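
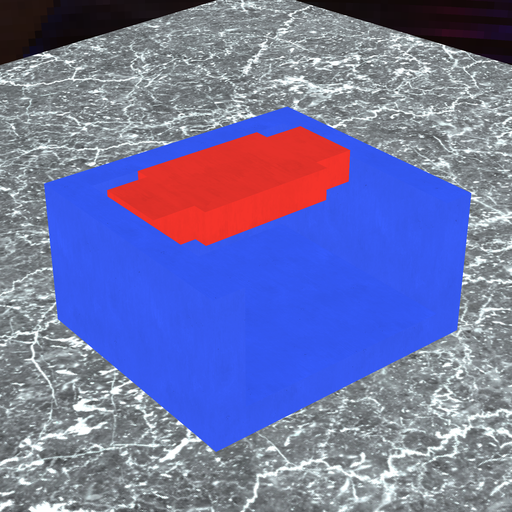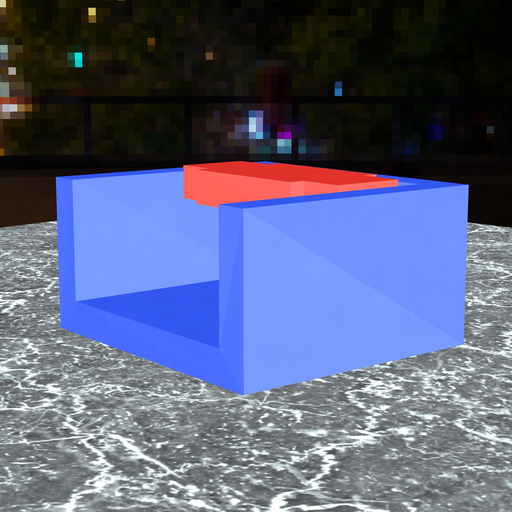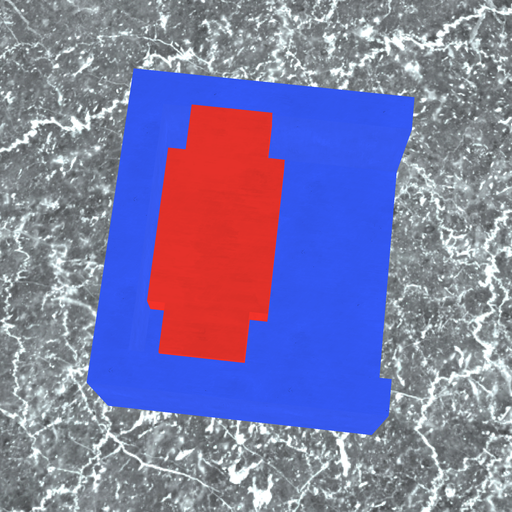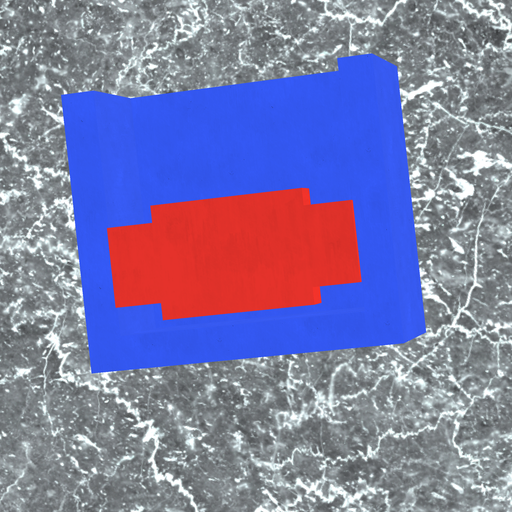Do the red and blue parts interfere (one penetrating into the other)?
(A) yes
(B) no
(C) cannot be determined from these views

(B) no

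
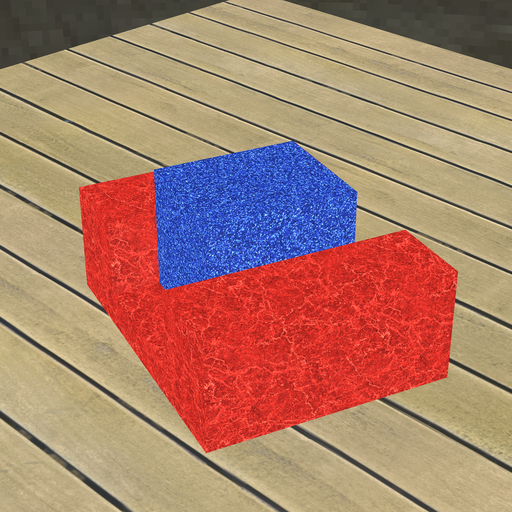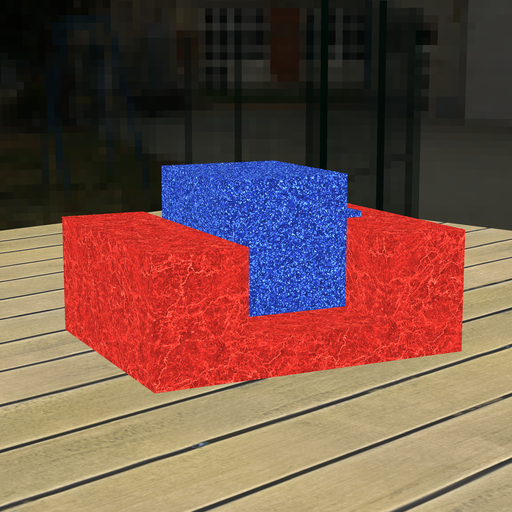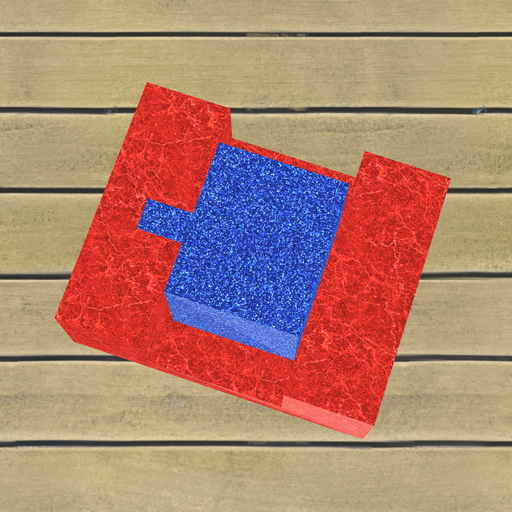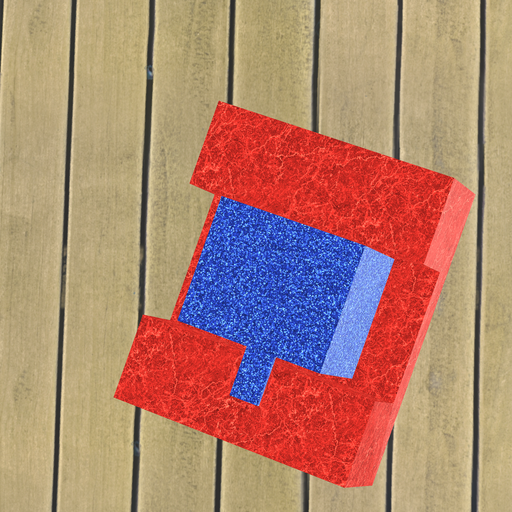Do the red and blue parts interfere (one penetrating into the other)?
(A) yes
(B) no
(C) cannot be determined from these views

(B) no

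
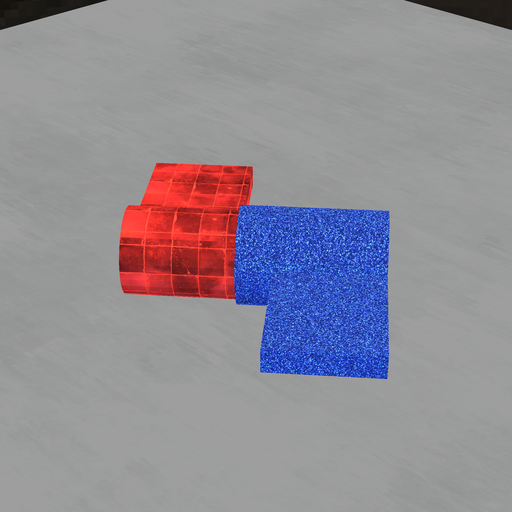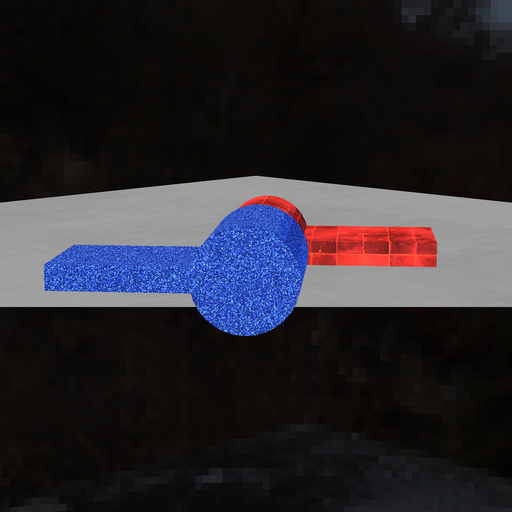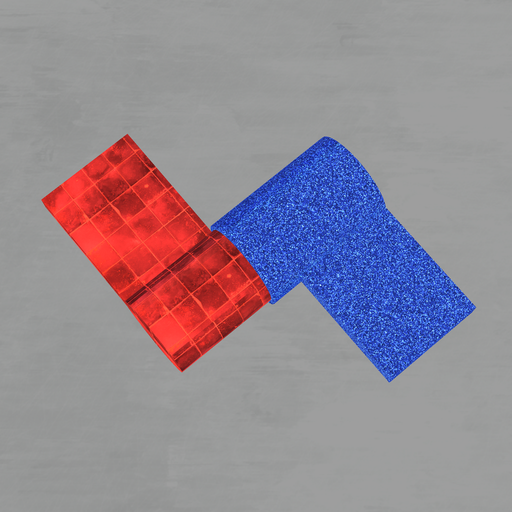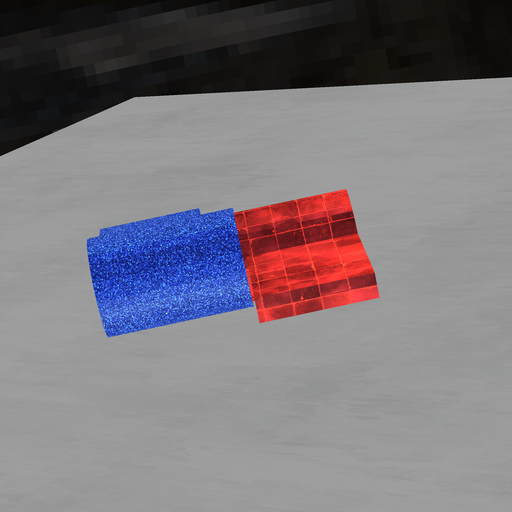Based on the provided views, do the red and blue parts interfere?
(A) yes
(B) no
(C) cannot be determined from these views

(A) yes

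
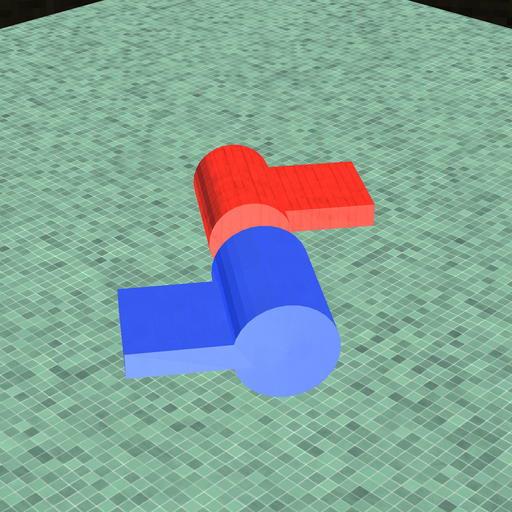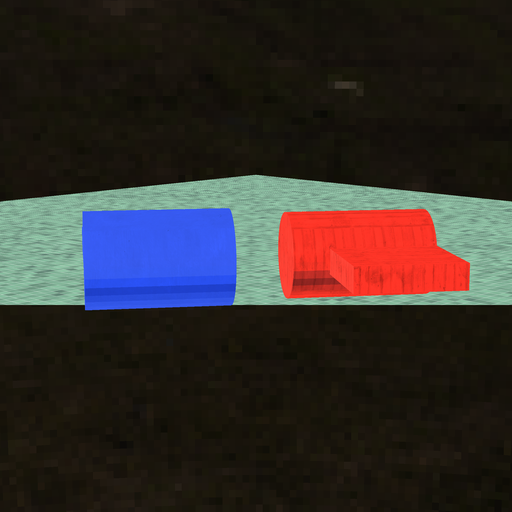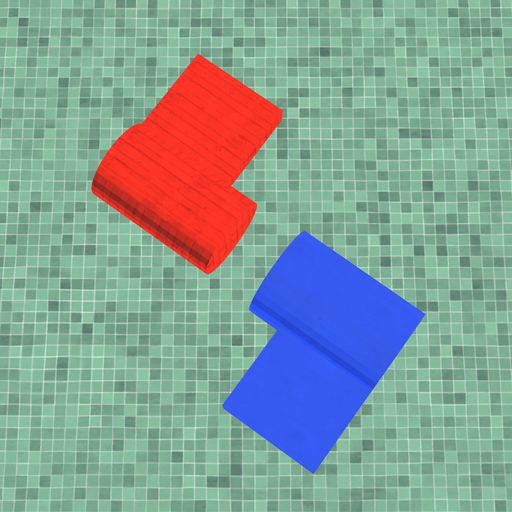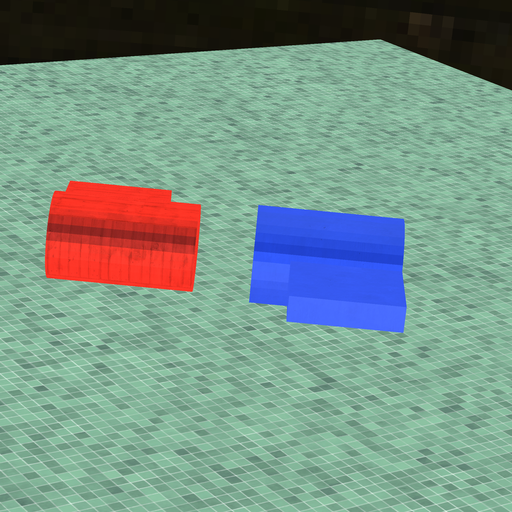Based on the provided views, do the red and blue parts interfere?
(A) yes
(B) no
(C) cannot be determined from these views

(B) no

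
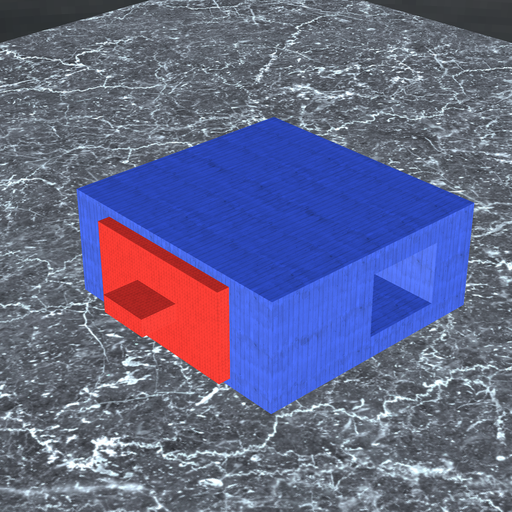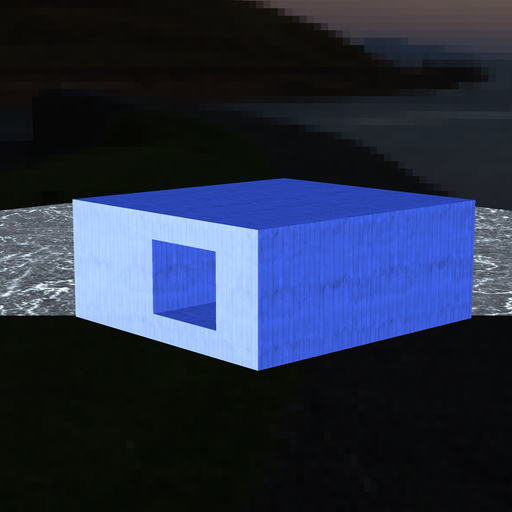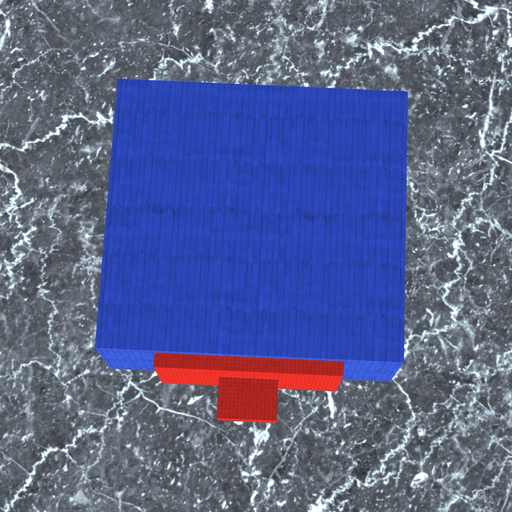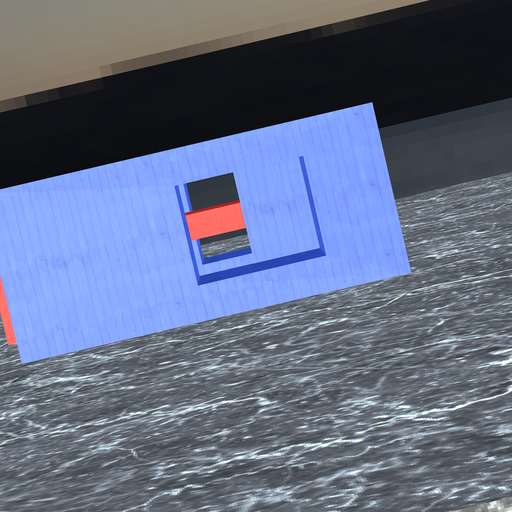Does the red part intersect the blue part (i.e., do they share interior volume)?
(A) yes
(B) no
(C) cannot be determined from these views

(A) yes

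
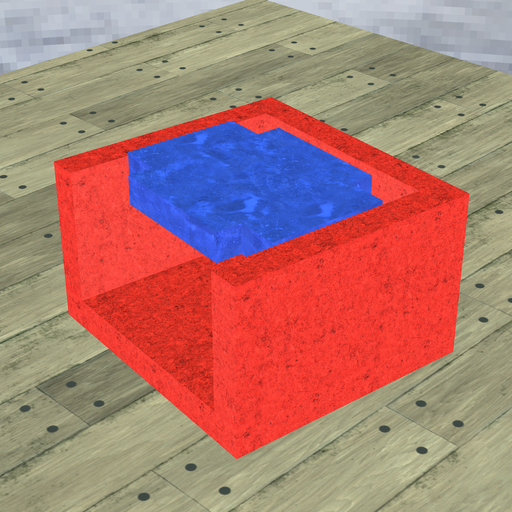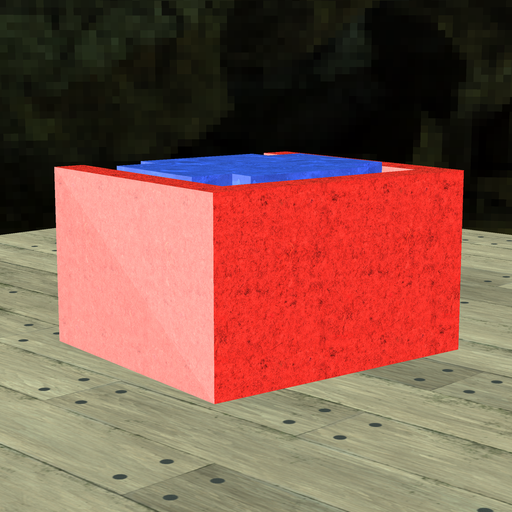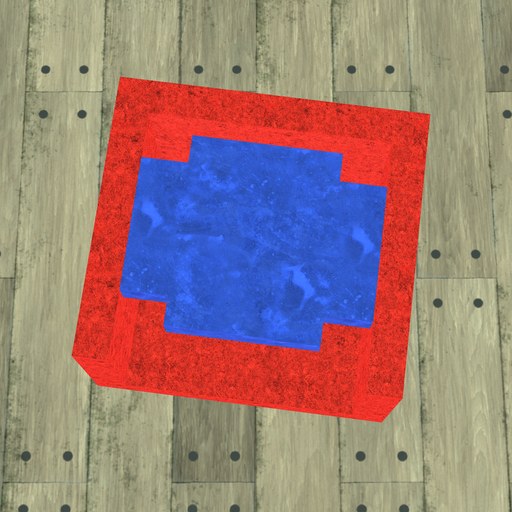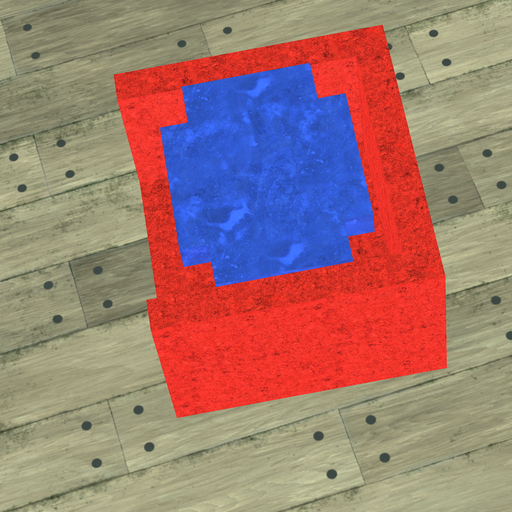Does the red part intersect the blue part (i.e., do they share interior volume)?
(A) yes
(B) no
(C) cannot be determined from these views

(B) no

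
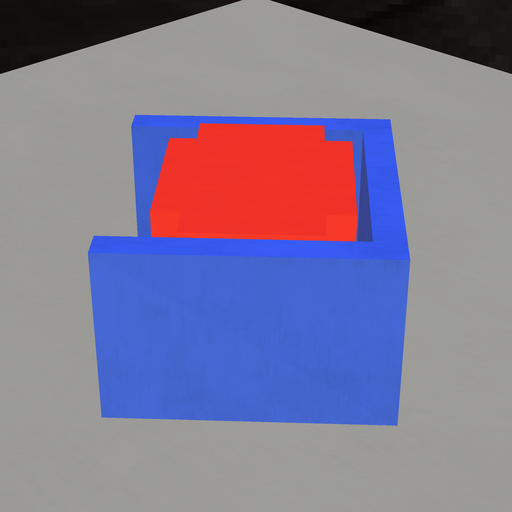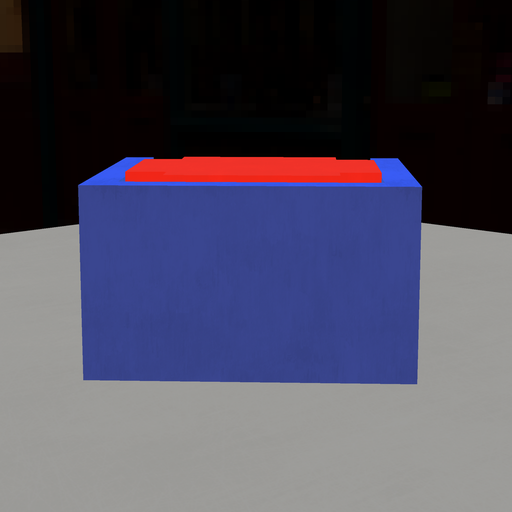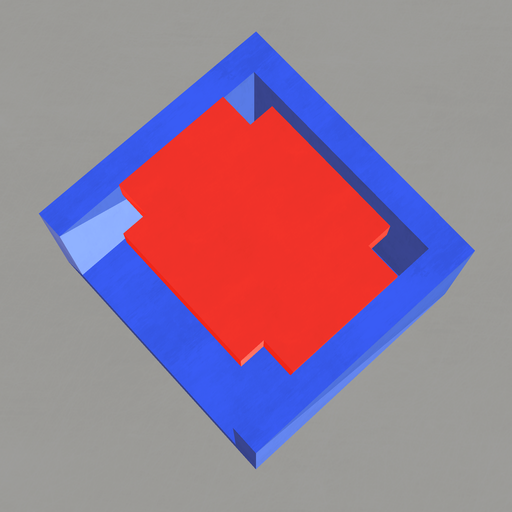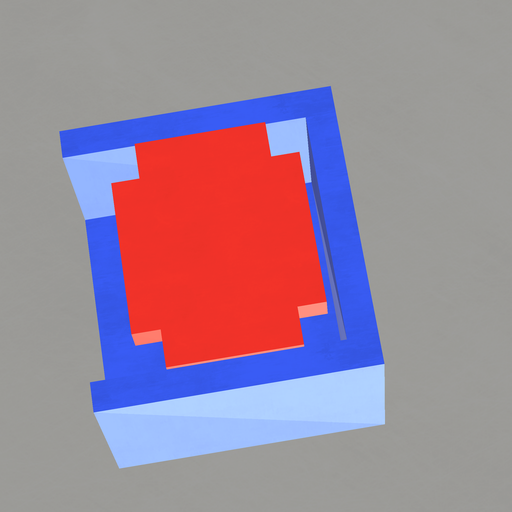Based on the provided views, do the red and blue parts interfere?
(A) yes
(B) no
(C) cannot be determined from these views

(B) no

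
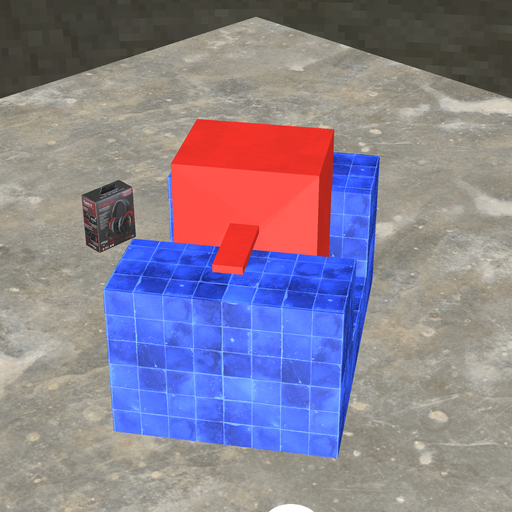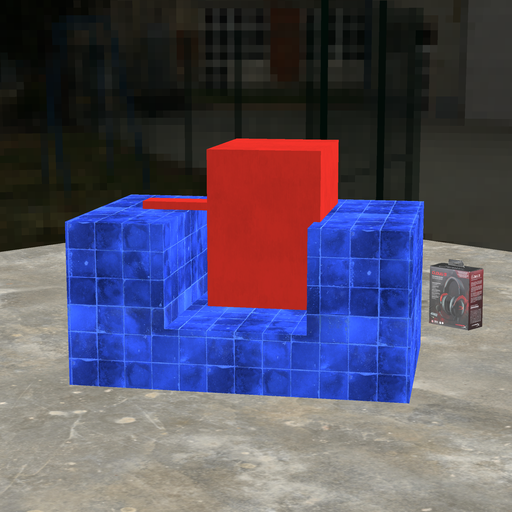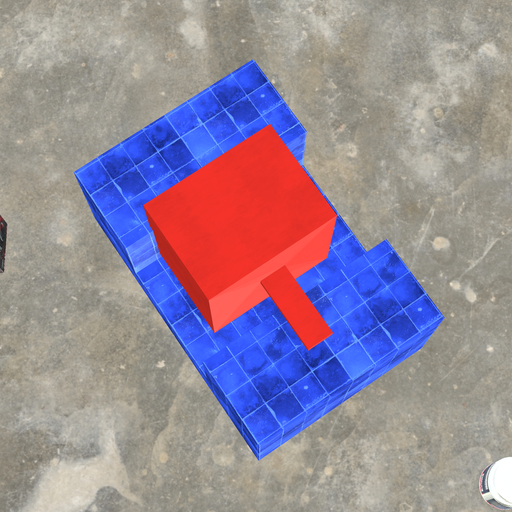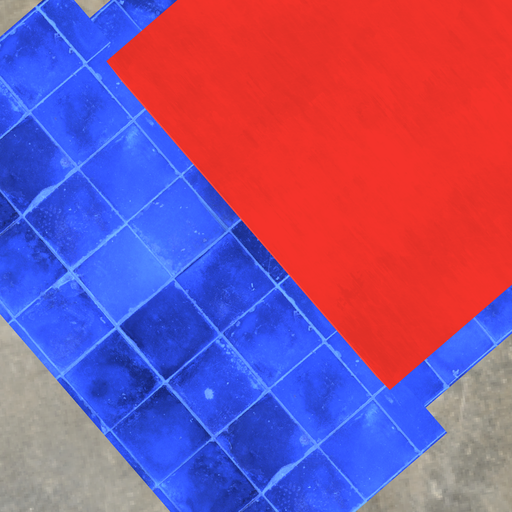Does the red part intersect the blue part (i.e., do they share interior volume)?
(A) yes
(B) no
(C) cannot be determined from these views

(A) yes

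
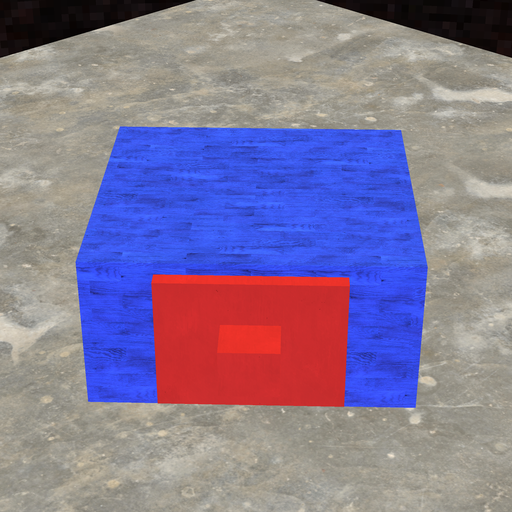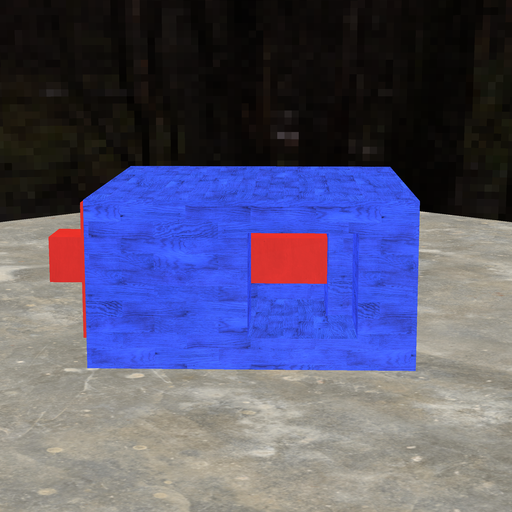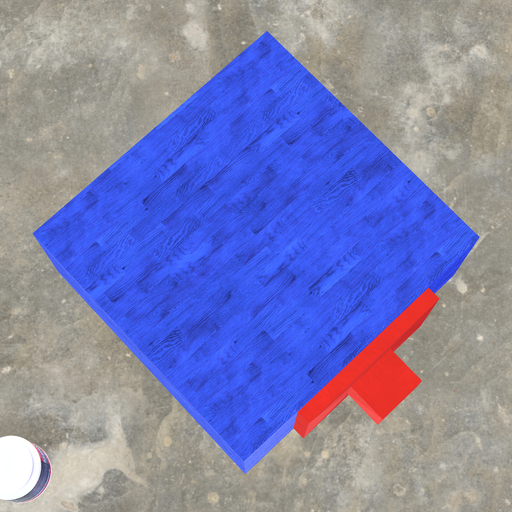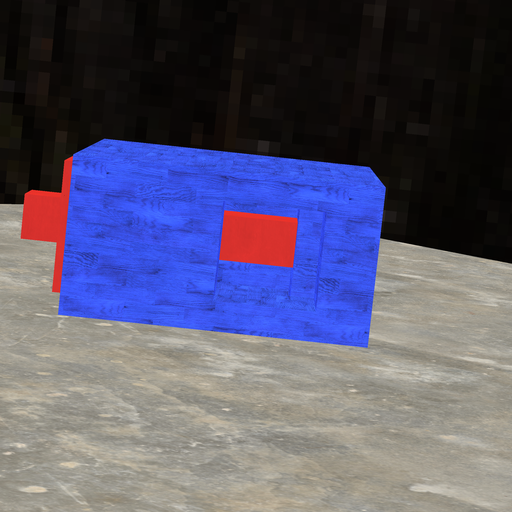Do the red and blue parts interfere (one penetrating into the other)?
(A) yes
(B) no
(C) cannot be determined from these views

(A) yes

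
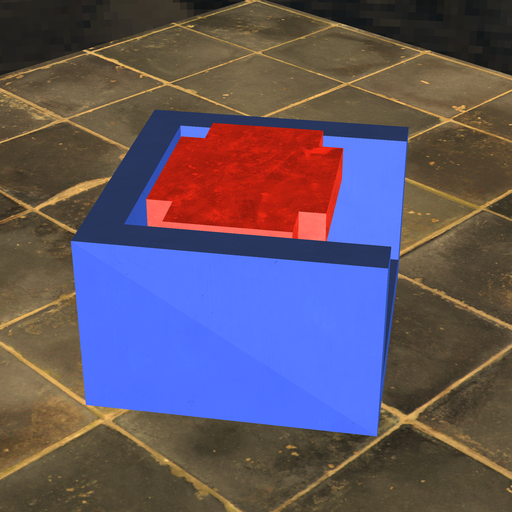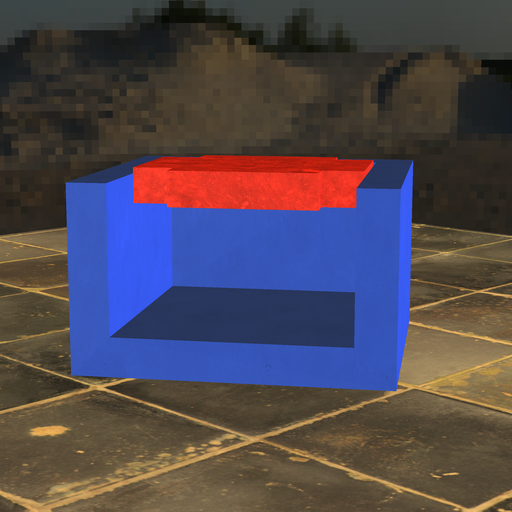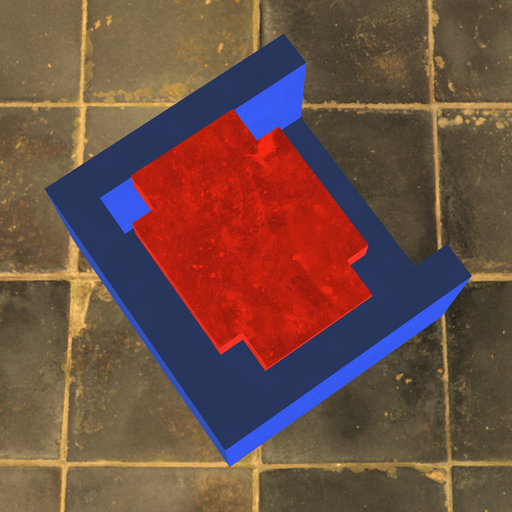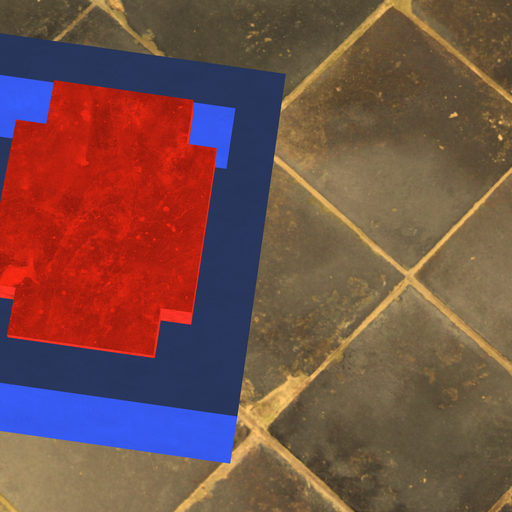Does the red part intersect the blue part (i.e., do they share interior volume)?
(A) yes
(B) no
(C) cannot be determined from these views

(B) no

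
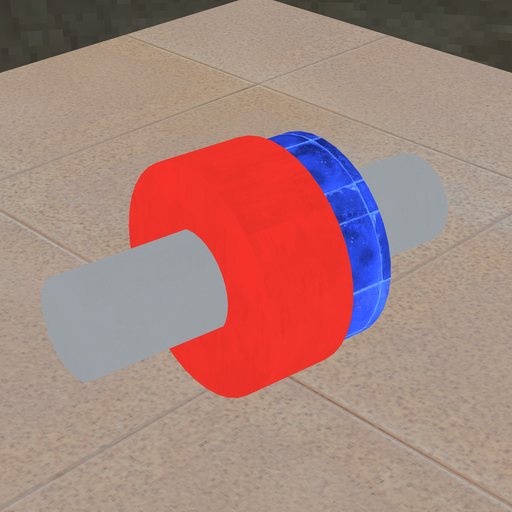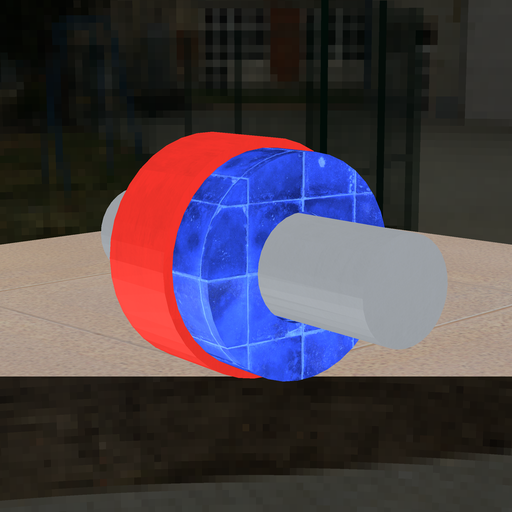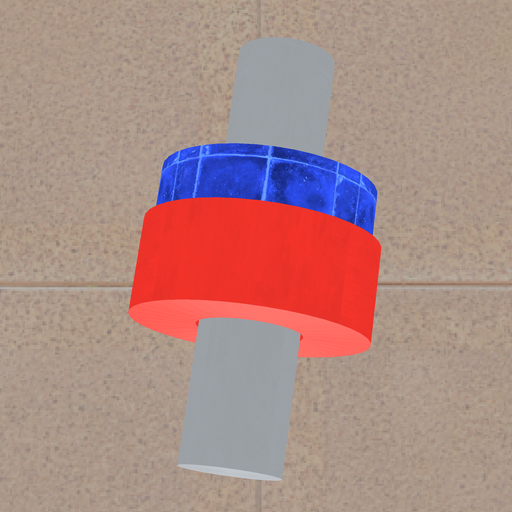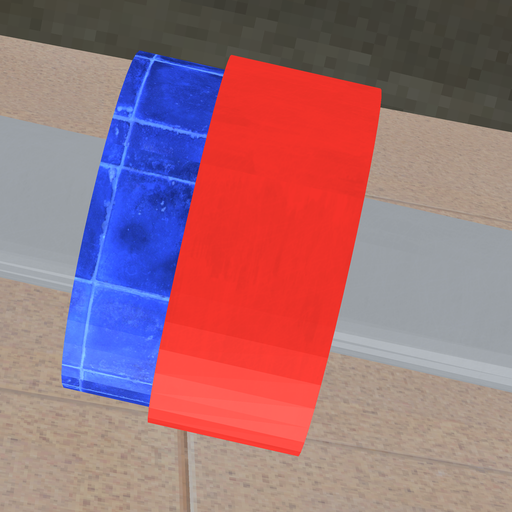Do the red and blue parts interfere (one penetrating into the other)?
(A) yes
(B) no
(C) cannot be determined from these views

(A) yes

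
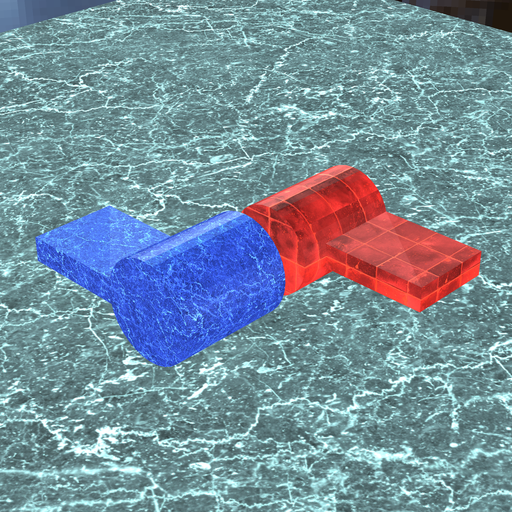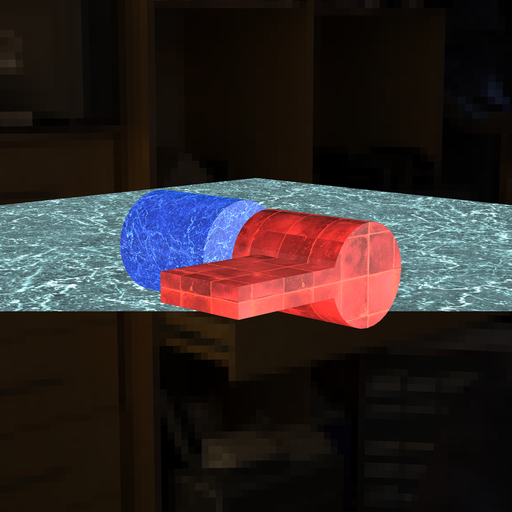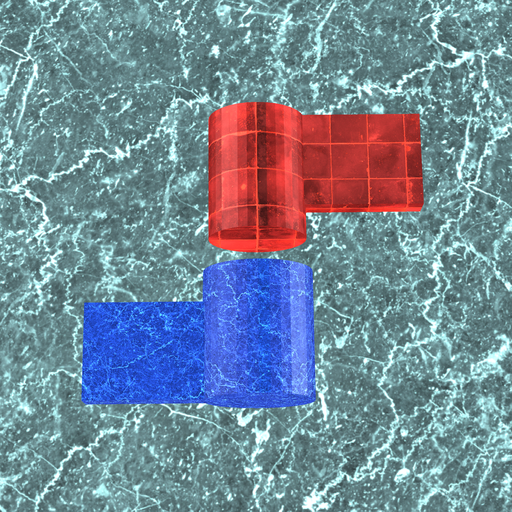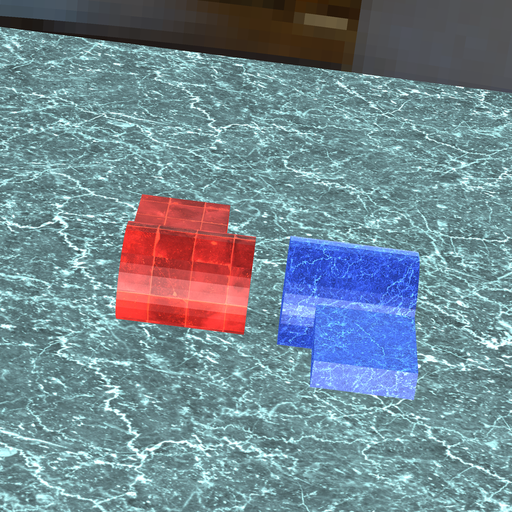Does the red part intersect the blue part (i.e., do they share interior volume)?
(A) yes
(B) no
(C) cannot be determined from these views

(B) no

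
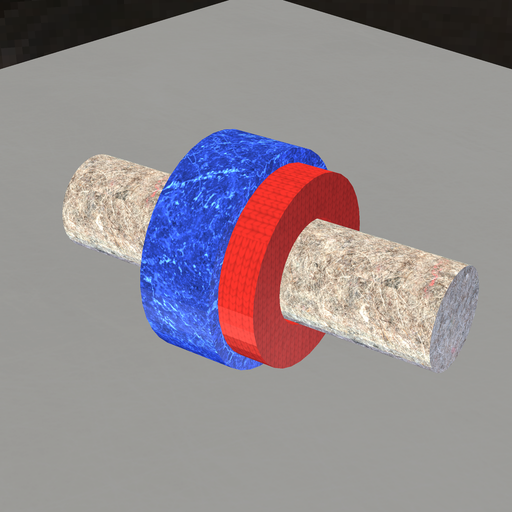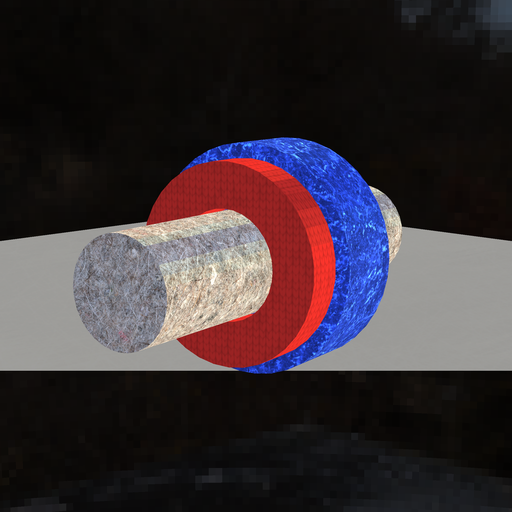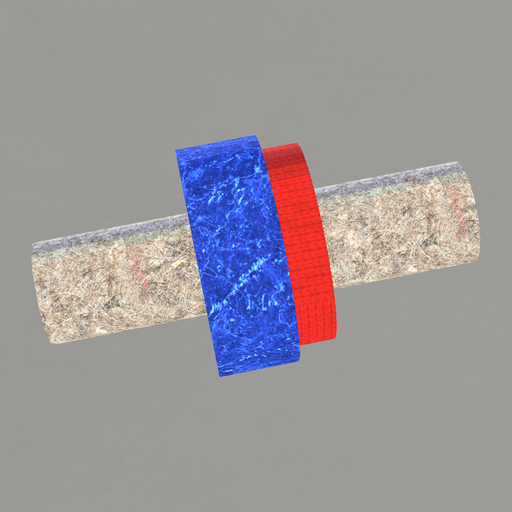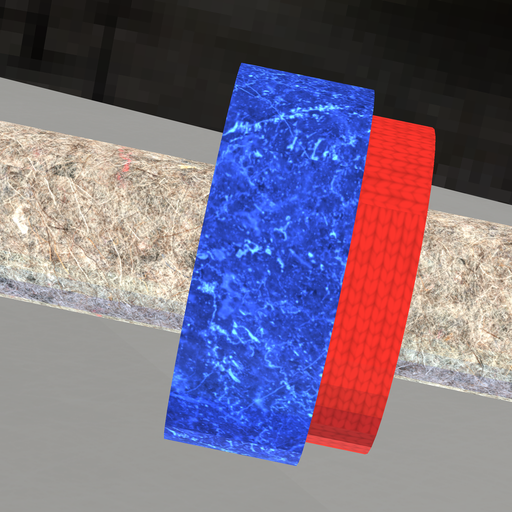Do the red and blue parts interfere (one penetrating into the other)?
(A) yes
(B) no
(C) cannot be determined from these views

(A) yes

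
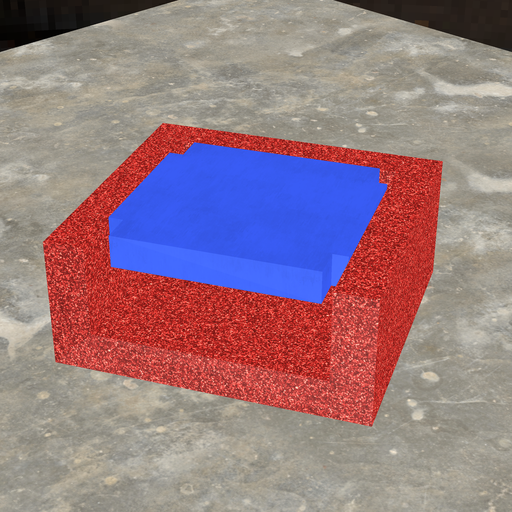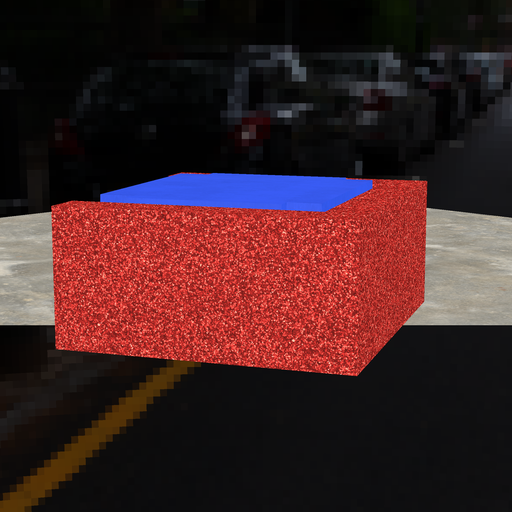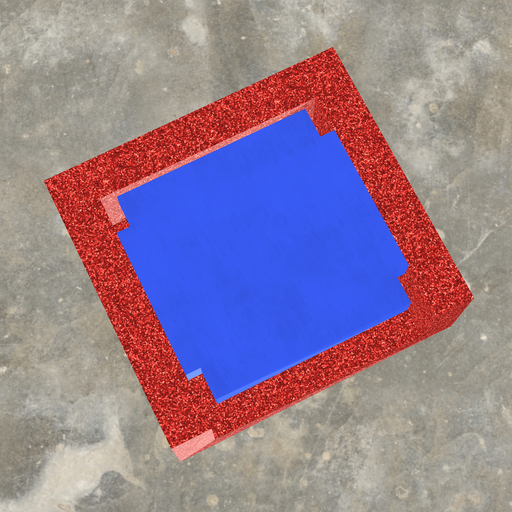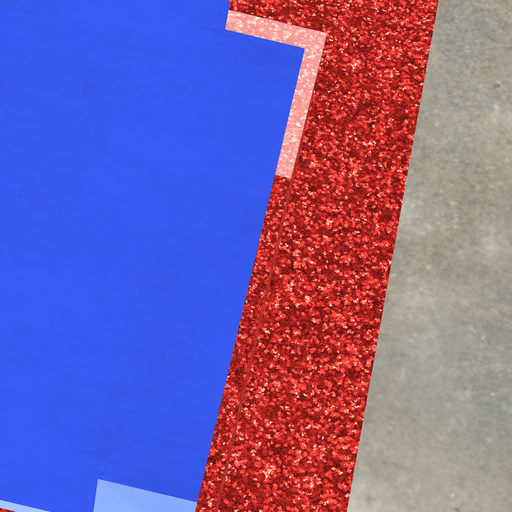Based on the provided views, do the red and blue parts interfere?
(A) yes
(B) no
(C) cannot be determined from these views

(B) no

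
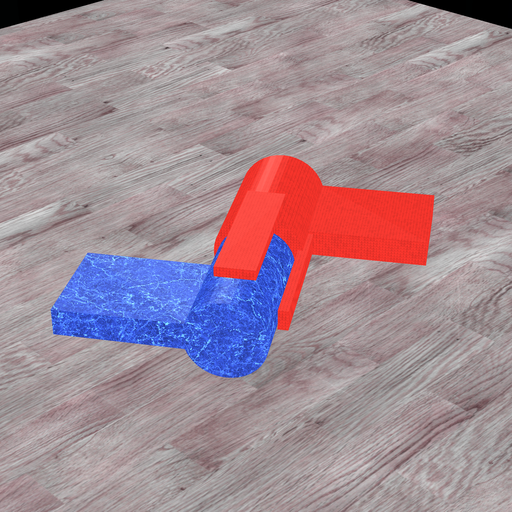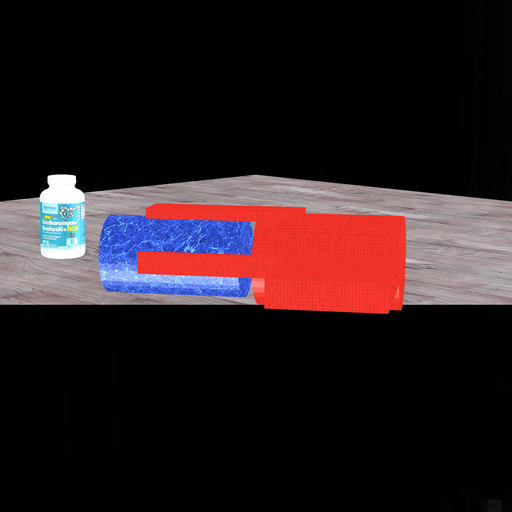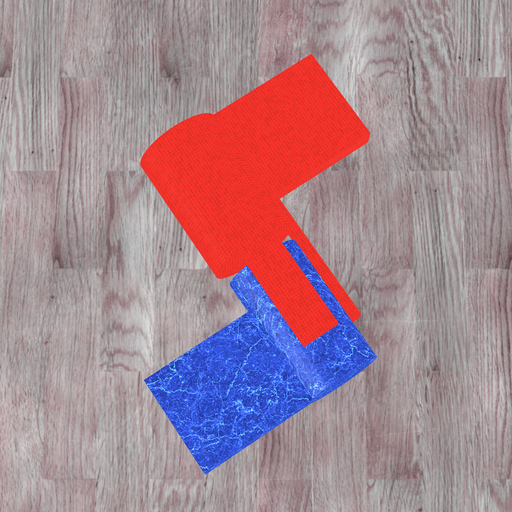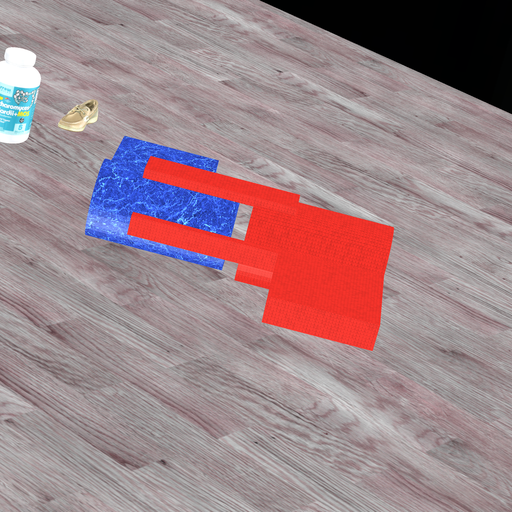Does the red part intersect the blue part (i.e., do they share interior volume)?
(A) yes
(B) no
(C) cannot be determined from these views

(B) no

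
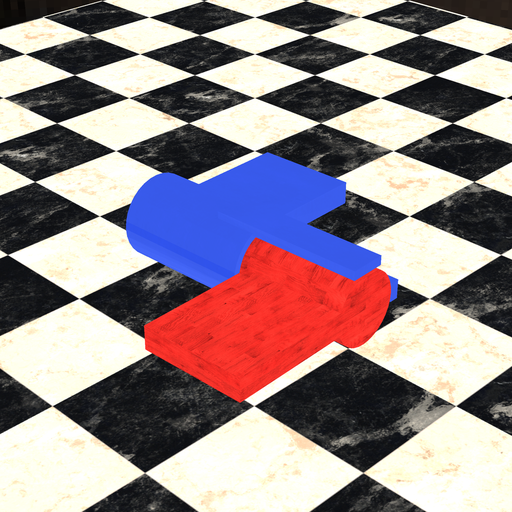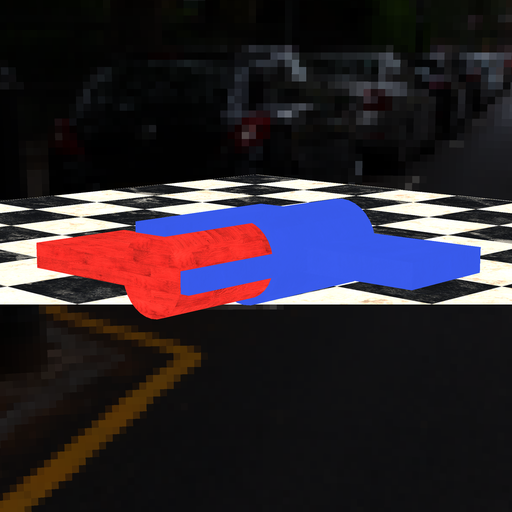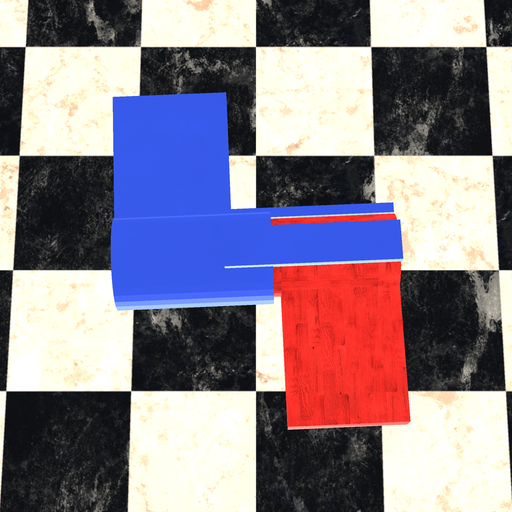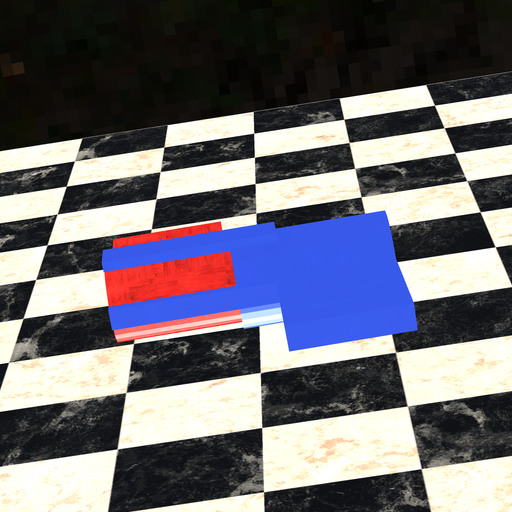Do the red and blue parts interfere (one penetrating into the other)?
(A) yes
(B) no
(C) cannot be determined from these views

(A) yes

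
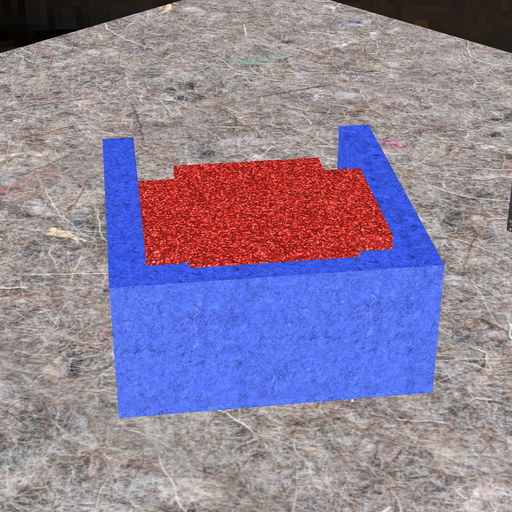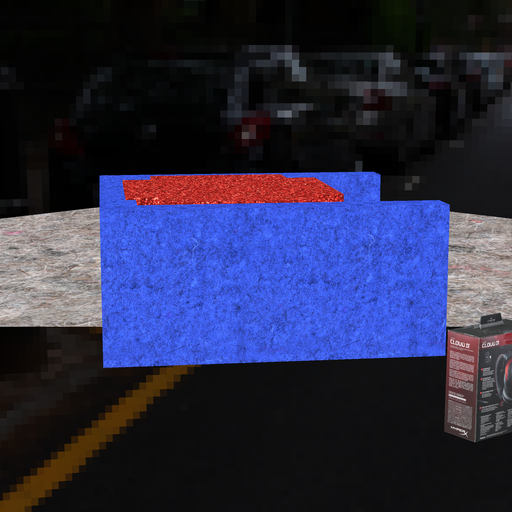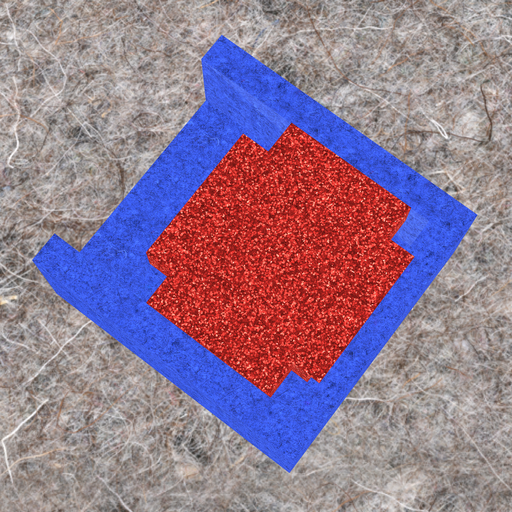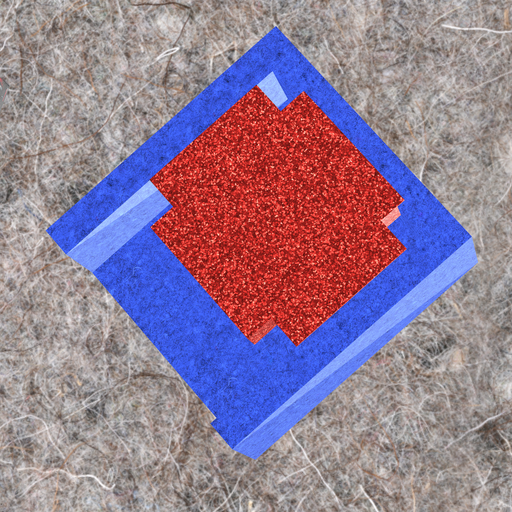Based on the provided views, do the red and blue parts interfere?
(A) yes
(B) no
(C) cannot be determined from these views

(A) yes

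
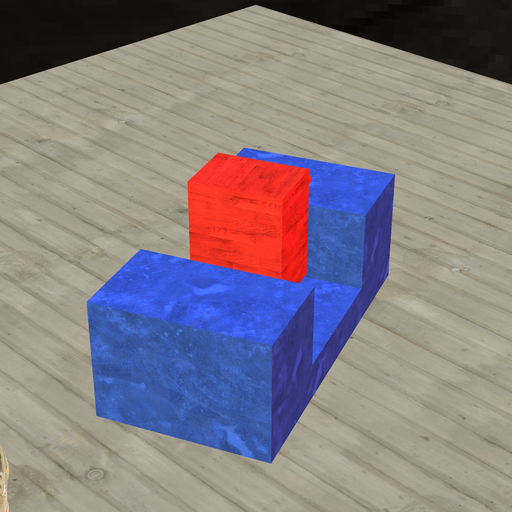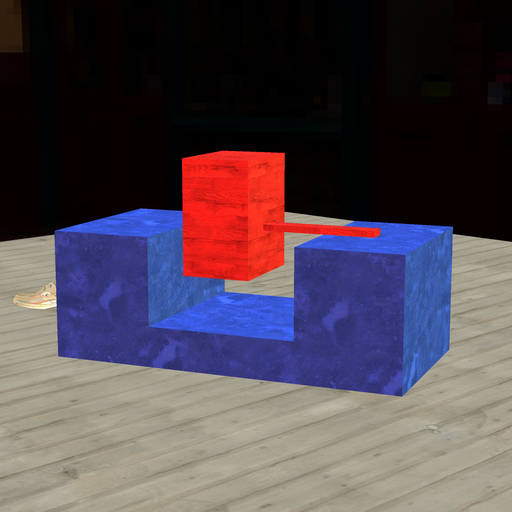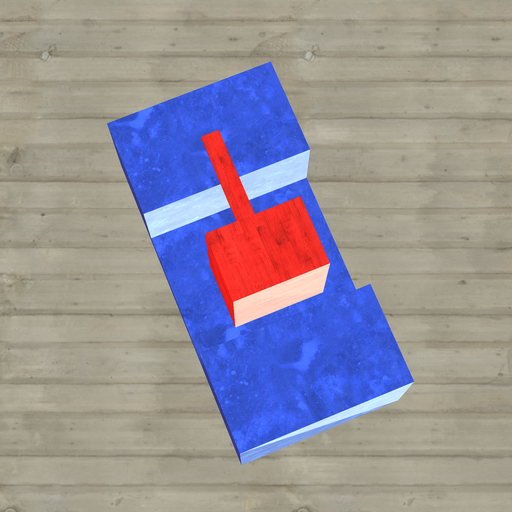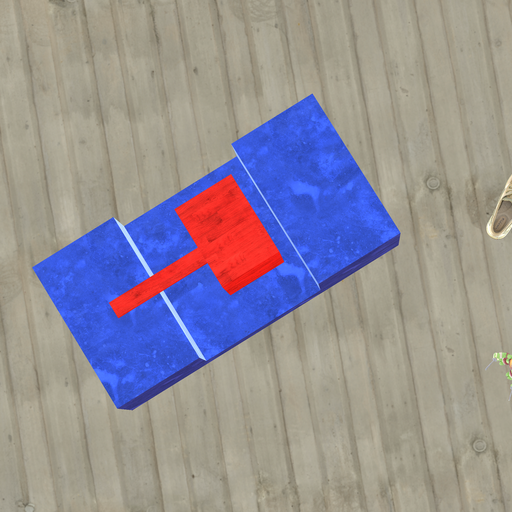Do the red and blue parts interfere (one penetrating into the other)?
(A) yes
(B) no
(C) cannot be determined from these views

(B) no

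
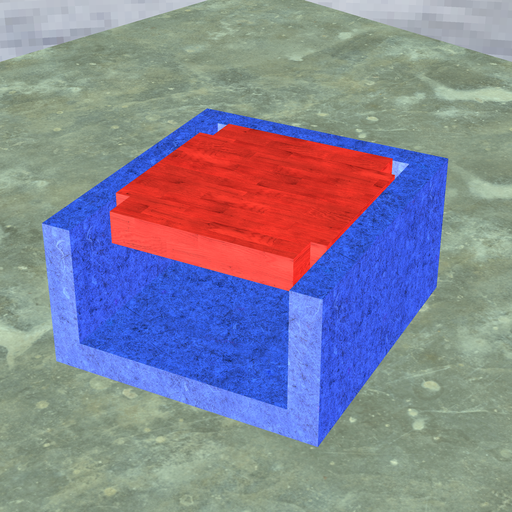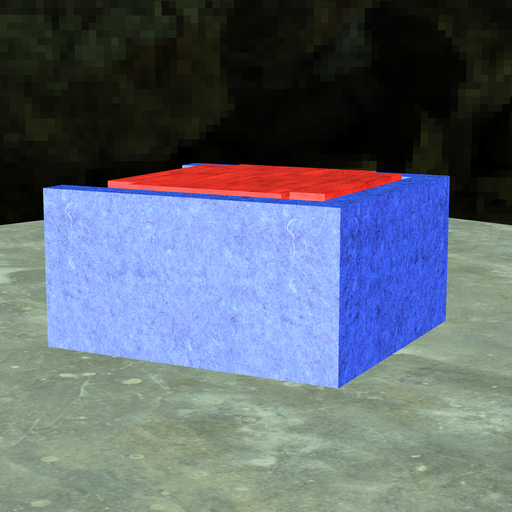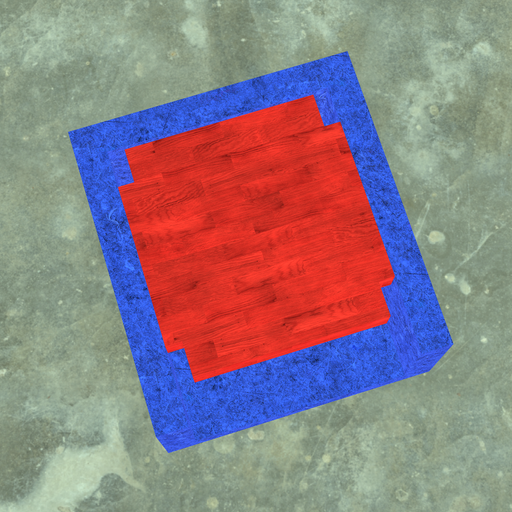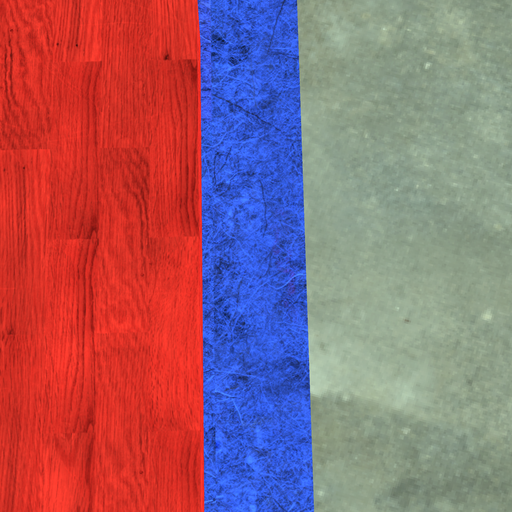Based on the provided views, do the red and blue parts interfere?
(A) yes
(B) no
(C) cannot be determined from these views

(B) no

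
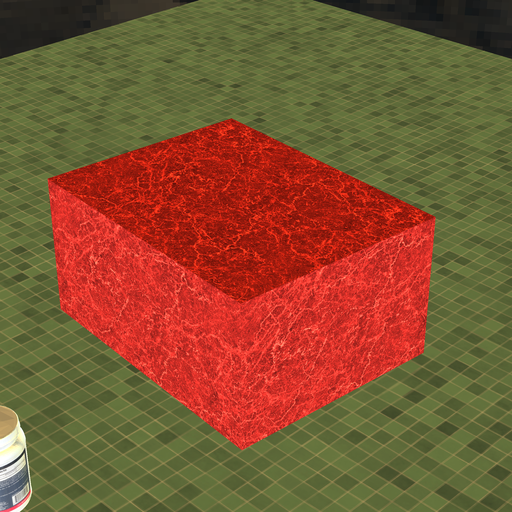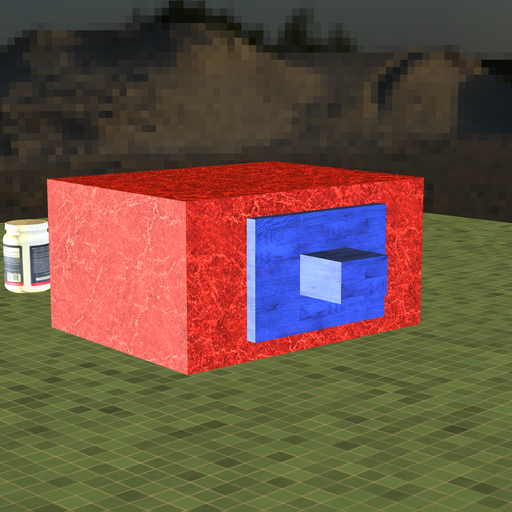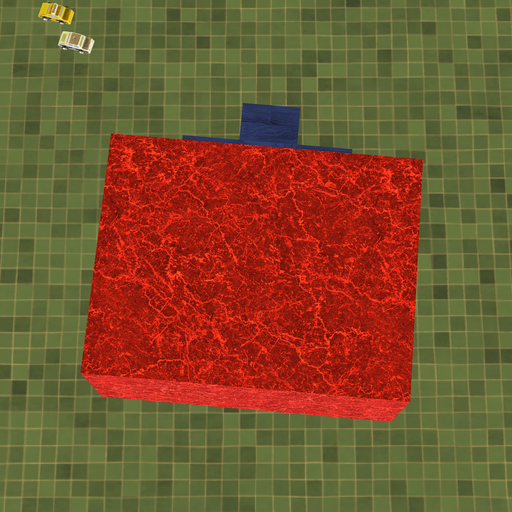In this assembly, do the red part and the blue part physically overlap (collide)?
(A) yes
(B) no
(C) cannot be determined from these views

(C) cannot be determined from these views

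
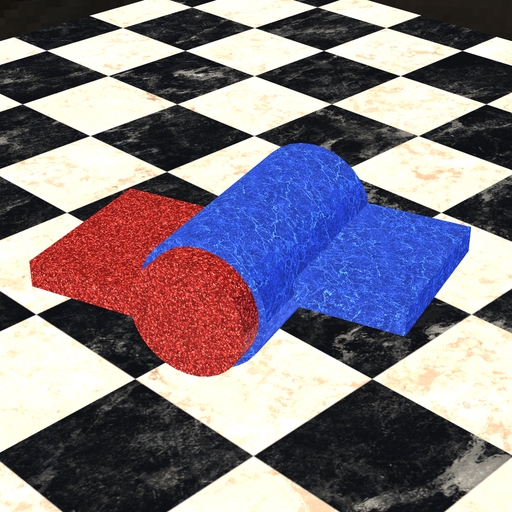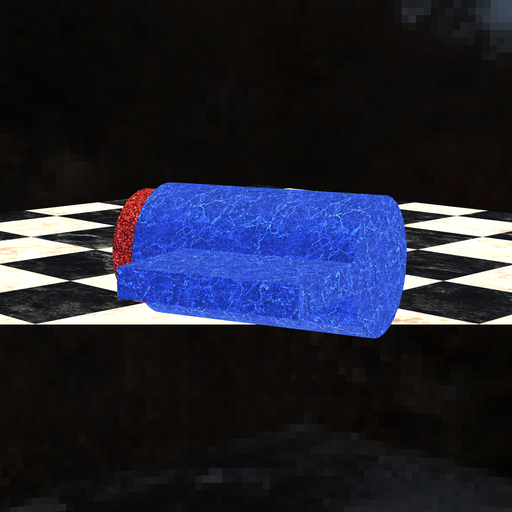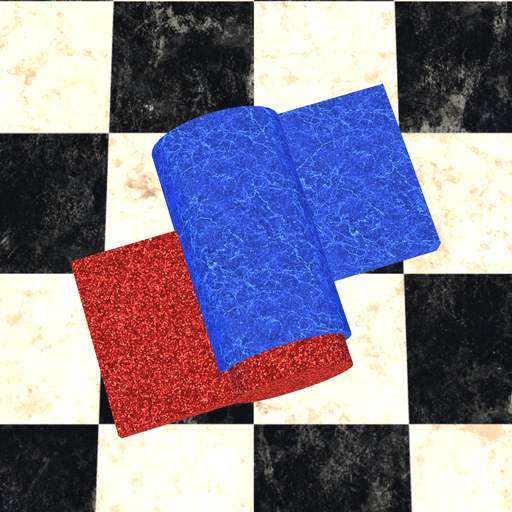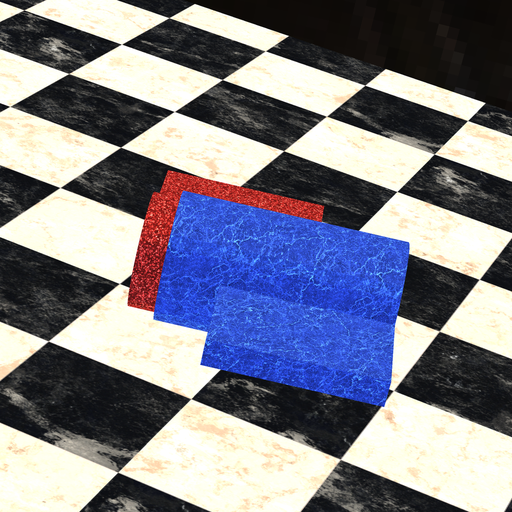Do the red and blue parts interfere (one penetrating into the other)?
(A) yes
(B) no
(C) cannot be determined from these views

(A) yes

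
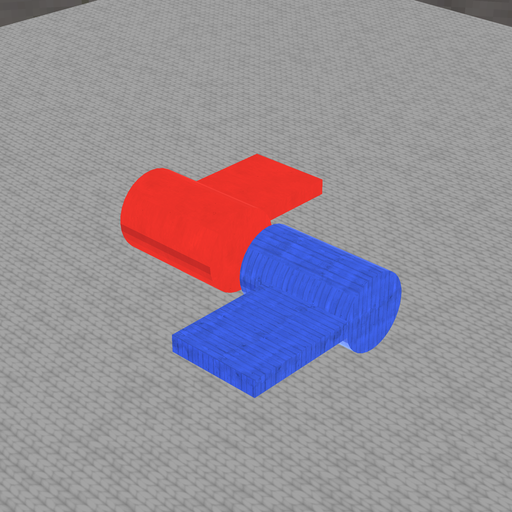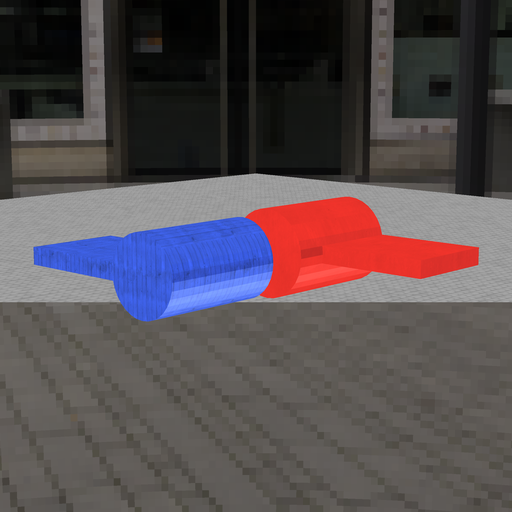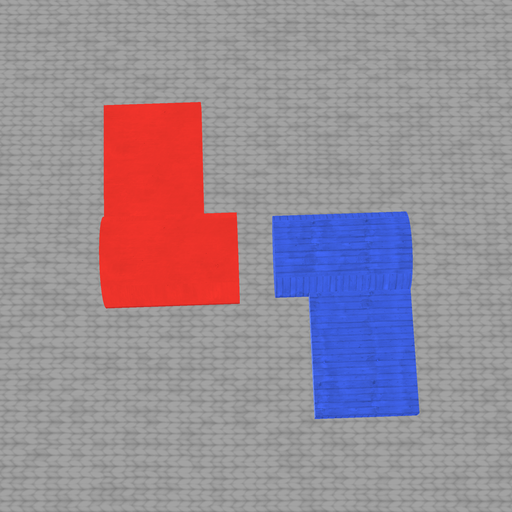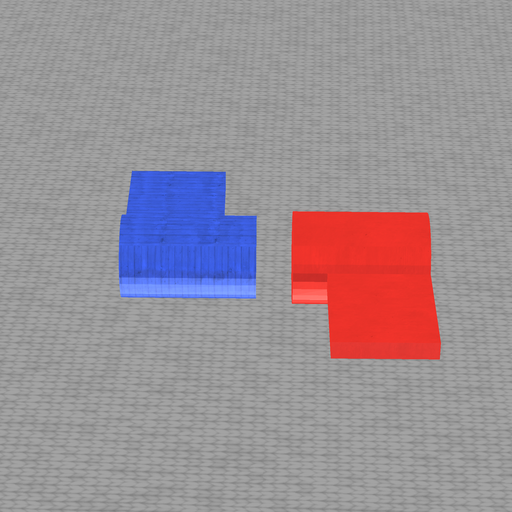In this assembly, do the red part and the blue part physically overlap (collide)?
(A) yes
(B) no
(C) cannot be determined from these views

(B) no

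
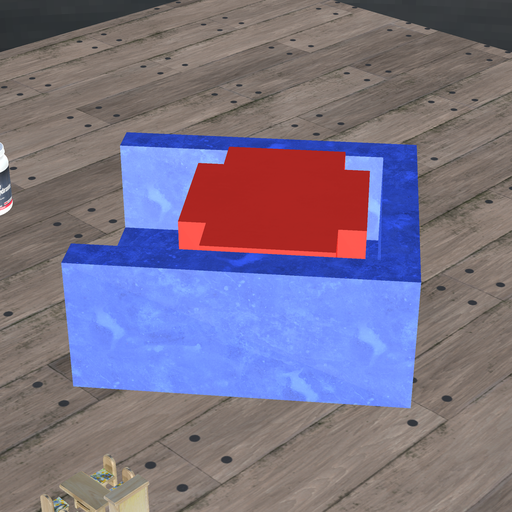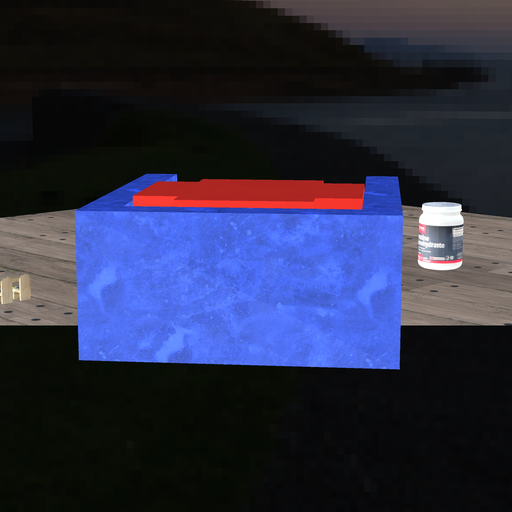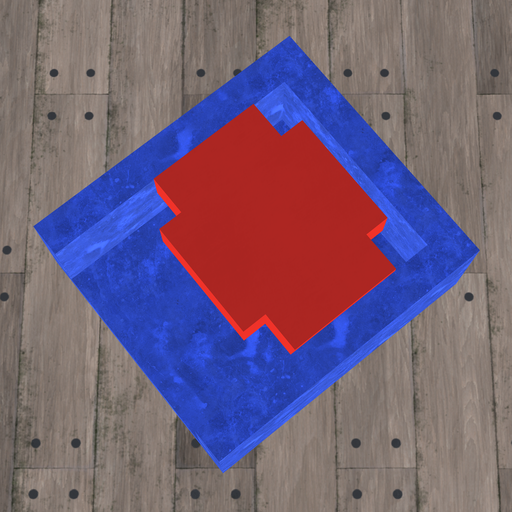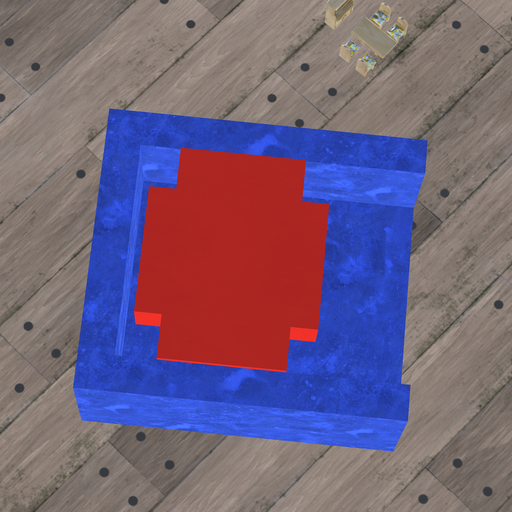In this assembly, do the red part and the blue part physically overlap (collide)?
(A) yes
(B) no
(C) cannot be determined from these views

(B) no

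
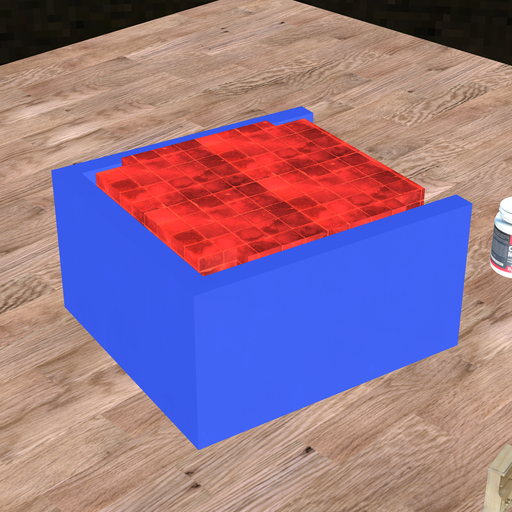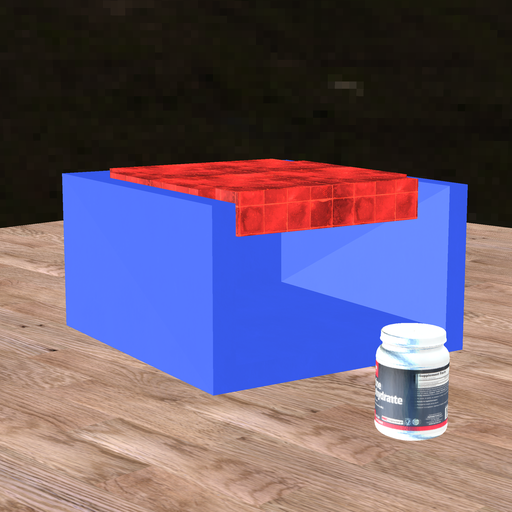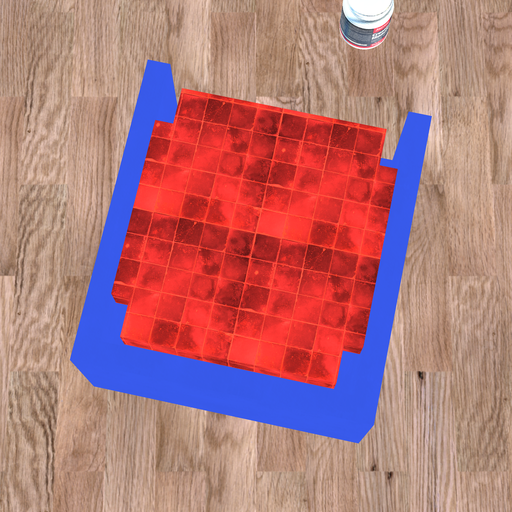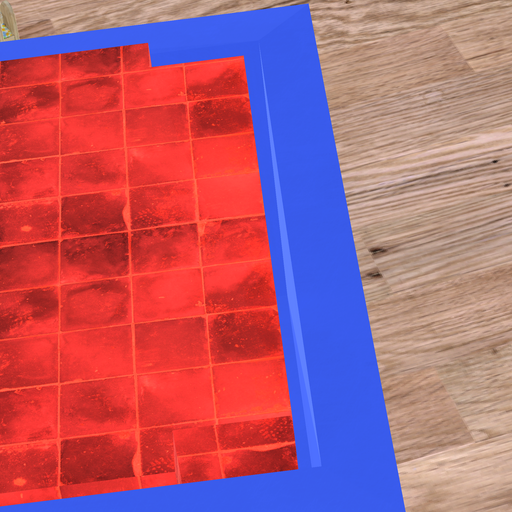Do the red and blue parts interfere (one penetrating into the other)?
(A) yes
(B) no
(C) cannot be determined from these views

(B) no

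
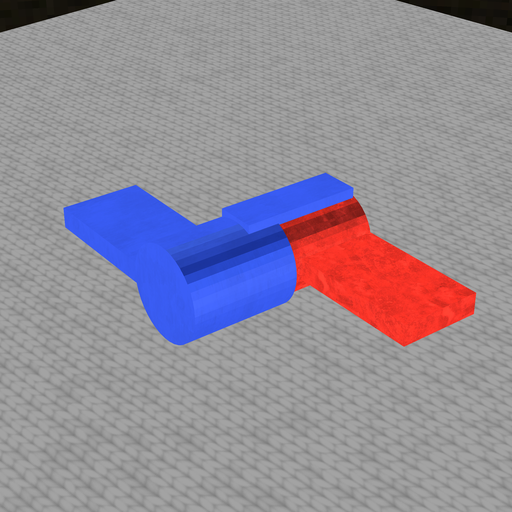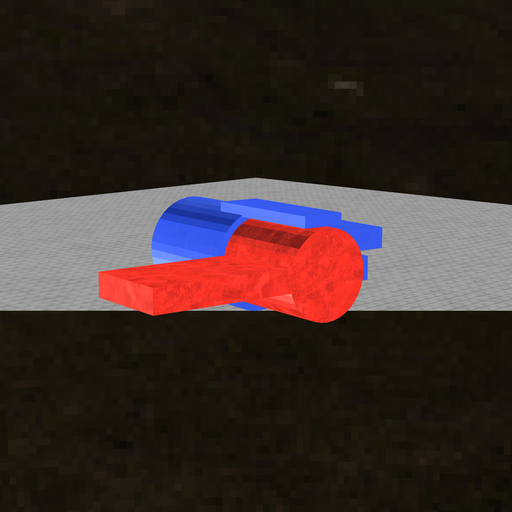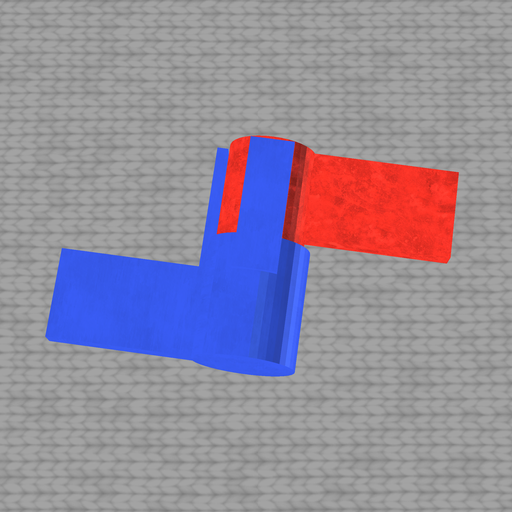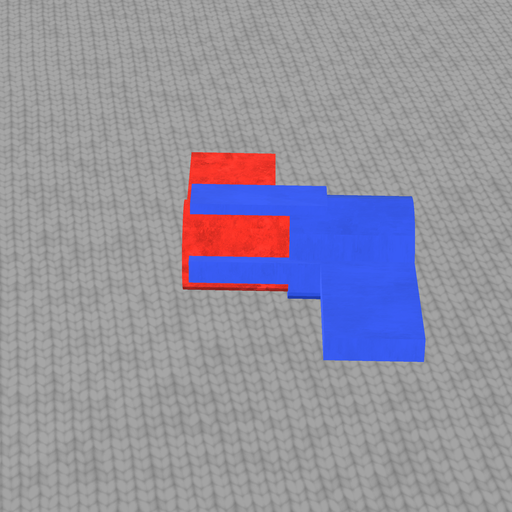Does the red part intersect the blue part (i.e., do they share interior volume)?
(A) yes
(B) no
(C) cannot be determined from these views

(A) yes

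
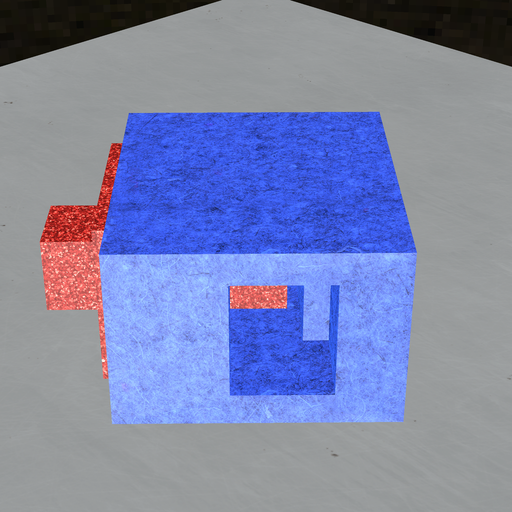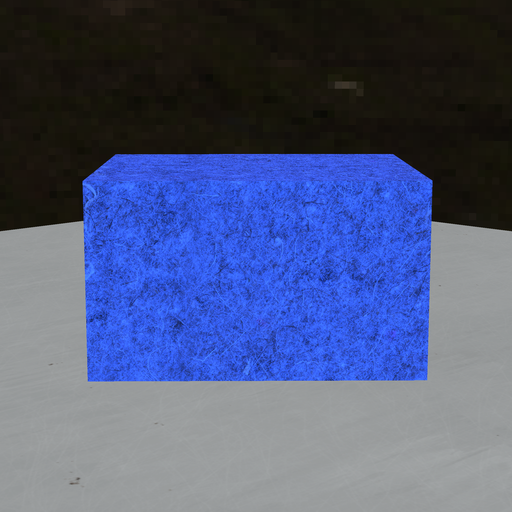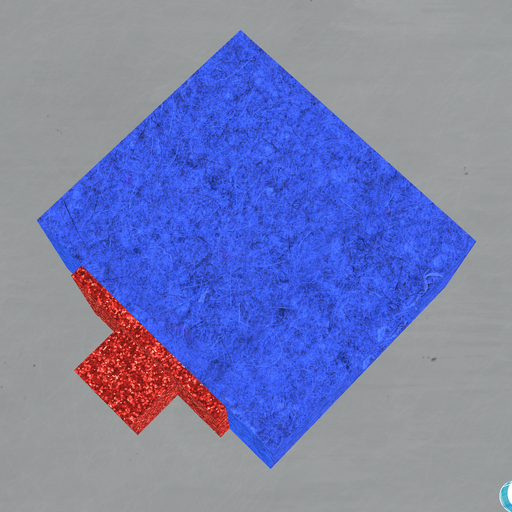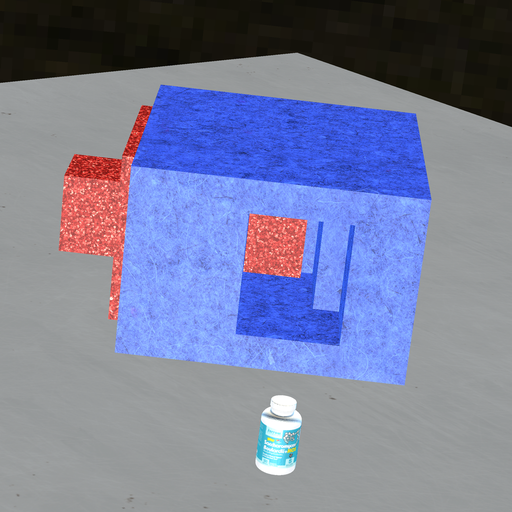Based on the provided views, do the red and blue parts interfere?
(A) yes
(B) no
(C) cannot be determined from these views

(B) no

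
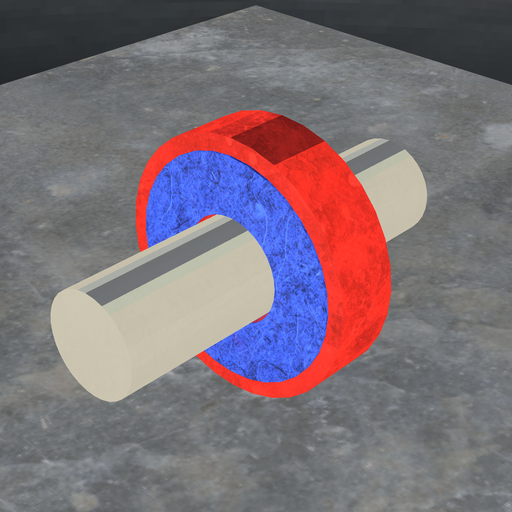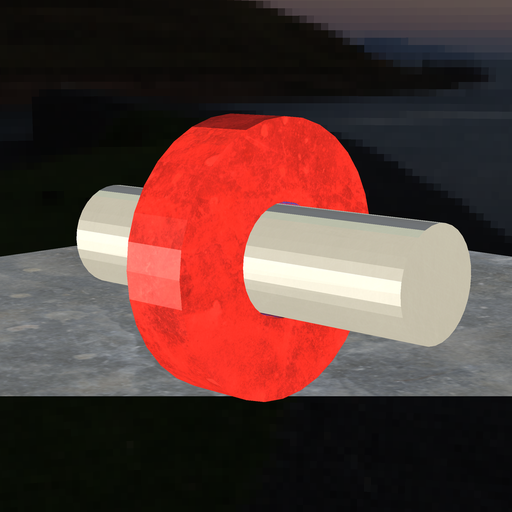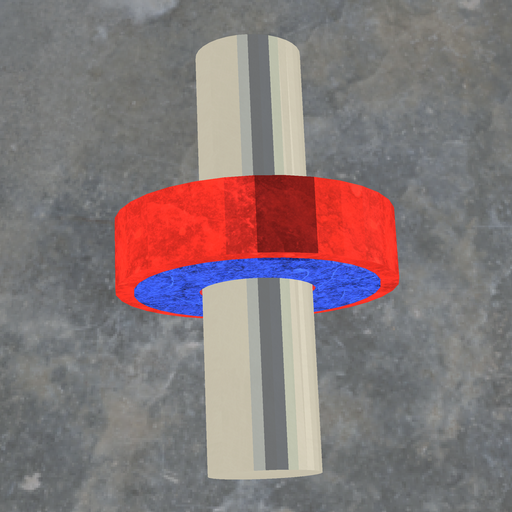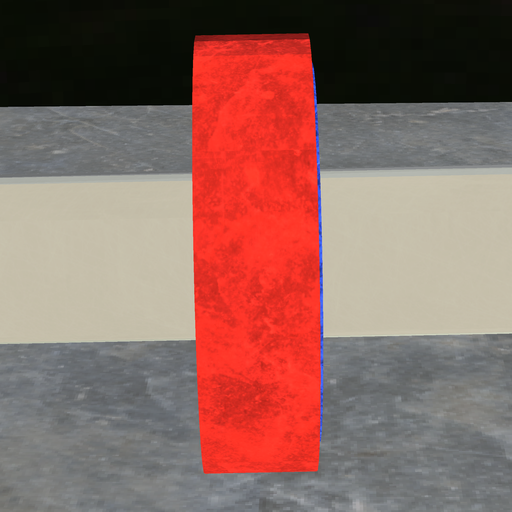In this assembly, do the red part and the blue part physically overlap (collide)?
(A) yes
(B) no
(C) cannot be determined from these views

(A) yes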